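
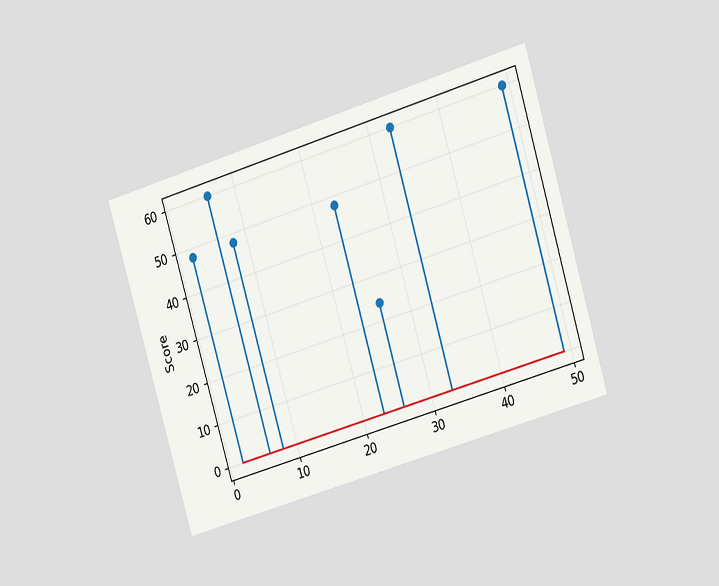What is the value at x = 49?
The chart is tilted about 17° counter-clockwise and viewed at a slight angle. The stem at x=49 reaches 60.

60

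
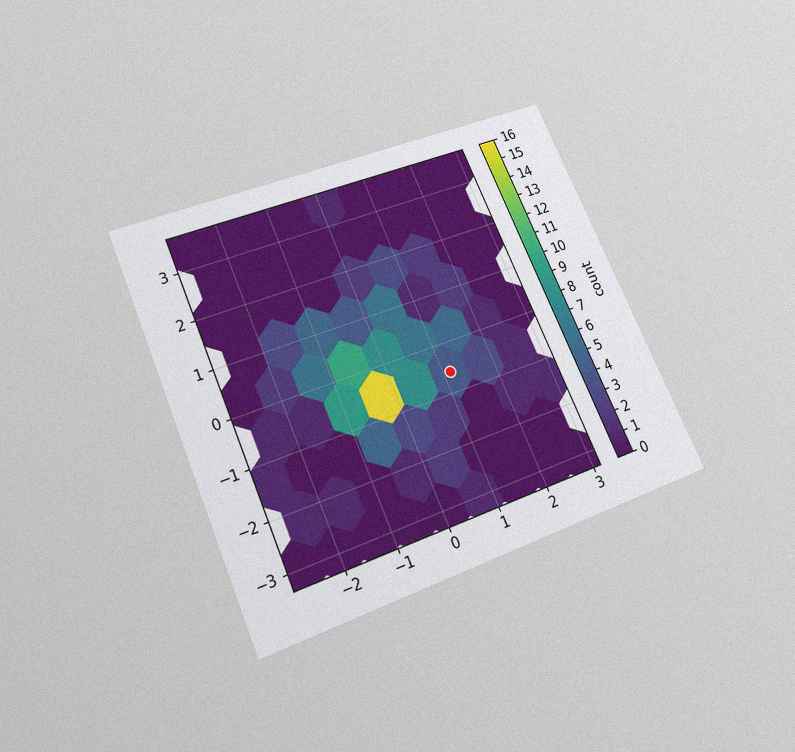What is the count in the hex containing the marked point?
4

The chart is tilted about 23° counter-clockwise and viewed slightly from below, with some photo noise. The marked hex reads 4 on the colorbar.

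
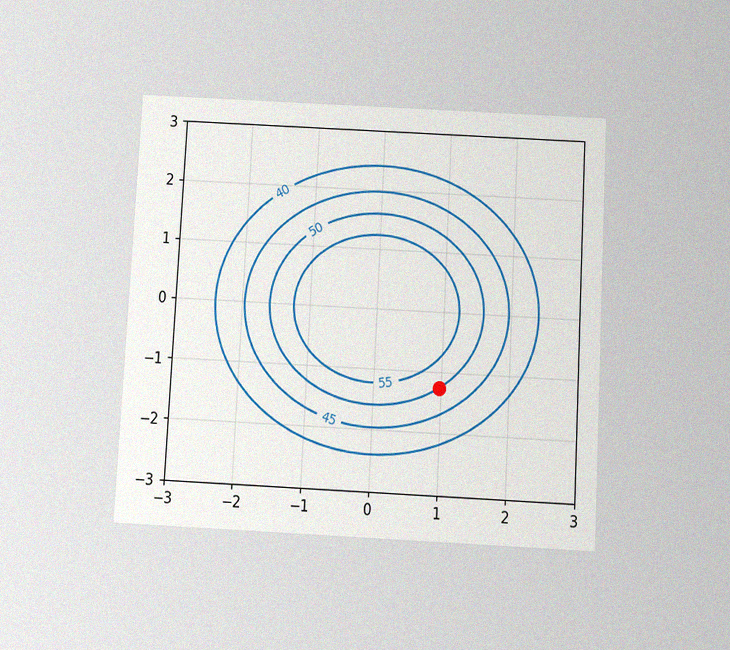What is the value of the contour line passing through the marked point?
50

The chart is tilted about 3° clockwise and viewed slightly from below, with some photo noise. The marked point sits on the contour labelled 50.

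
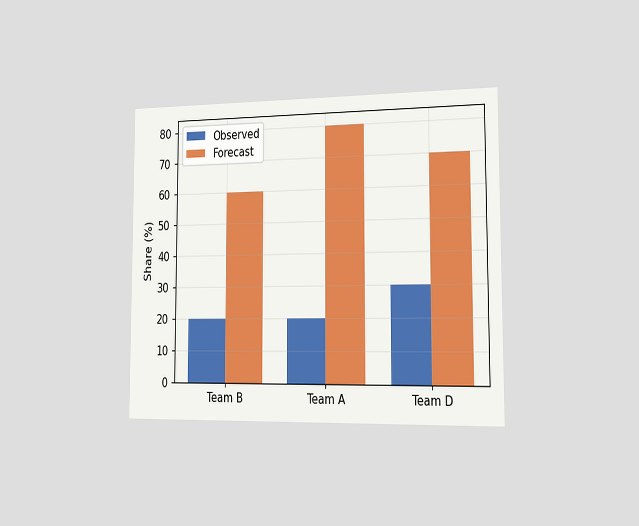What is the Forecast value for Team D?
70%

The chart is viewed slightly from the right. The Forecast bar at Team D reaches 70% on the y-axis.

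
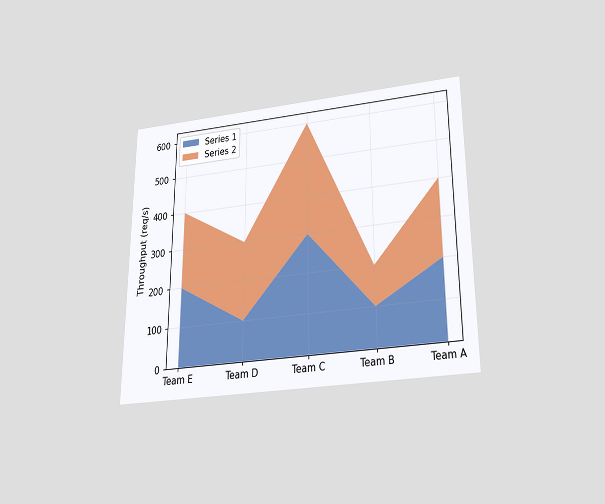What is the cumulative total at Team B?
200req/s

The chart is viewed slightly from below. The stacked total at Team B reaches 200req/s.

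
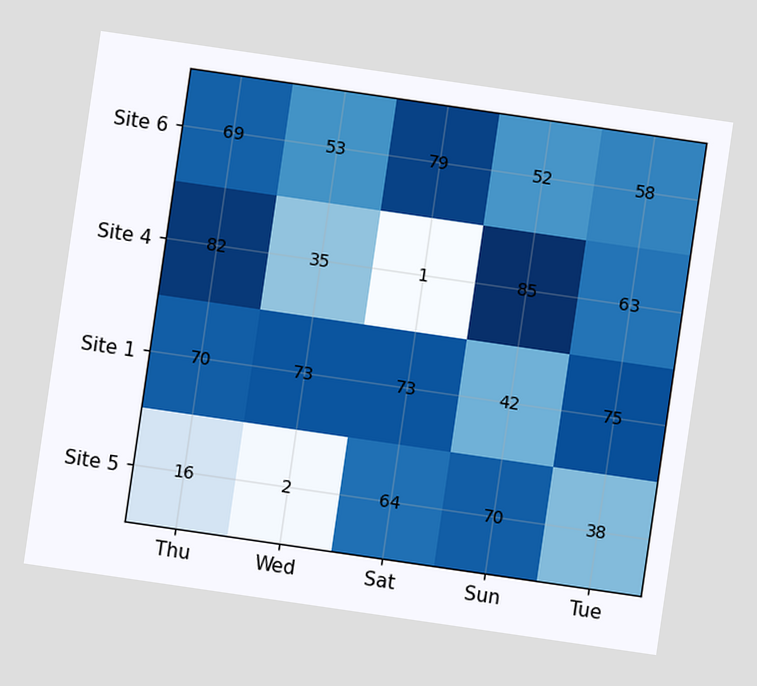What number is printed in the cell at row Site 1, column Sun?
42

The chart is tilted about 8° clockwise. The (Site 1, Sun) cell reads 42.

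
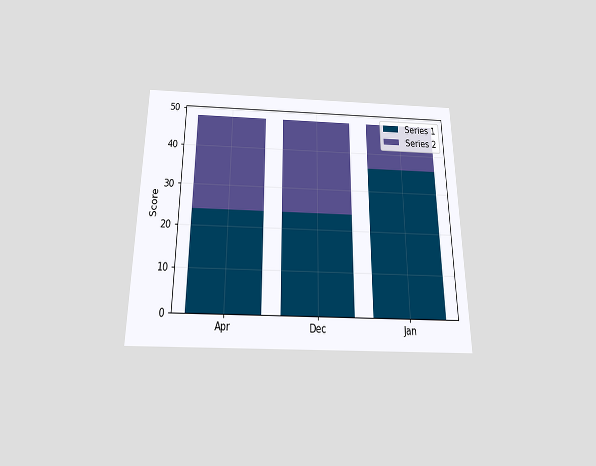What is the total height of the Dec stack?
48

The chart is viewed slightly from below. The Dec stack's top reaches 48 on the y-axis.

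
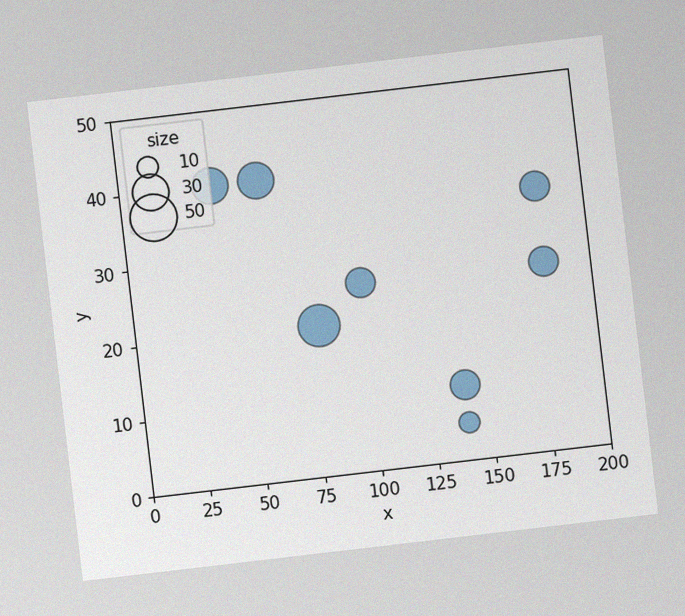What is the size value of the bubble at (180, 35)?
20

The chart is tilted about 7° counter-clockwise, with some photo noise. Matching the bubble at (180, 35) against the size legend gives 20.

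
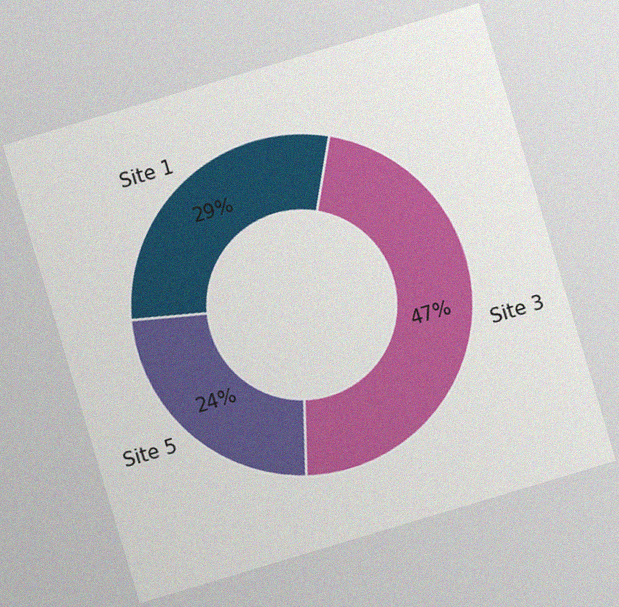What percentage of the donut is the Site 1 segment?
29%

The chart is tilted about 17° counter-clockwise, with some photo noise. The Site 1 segment takes up 29% of the ring.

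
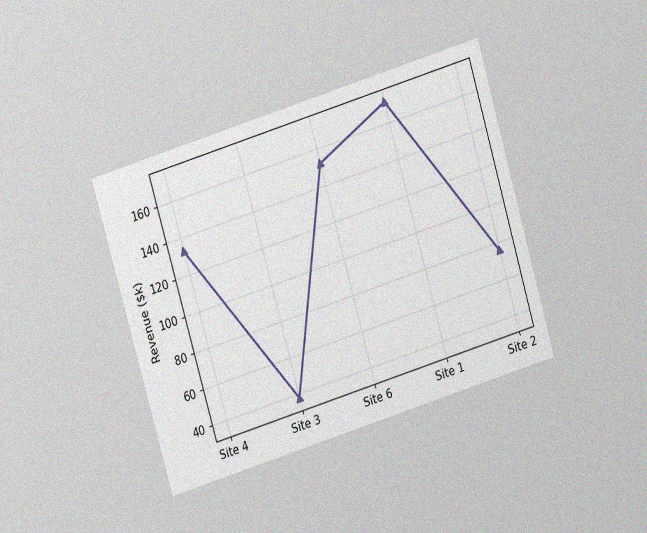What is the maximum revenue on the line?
The chart is tilted about 17° counter-clockwise and viewed at a slight angle, with some photo noise. The highest point is at Site 1, and reading across to the y-axis gives $171k.

$171k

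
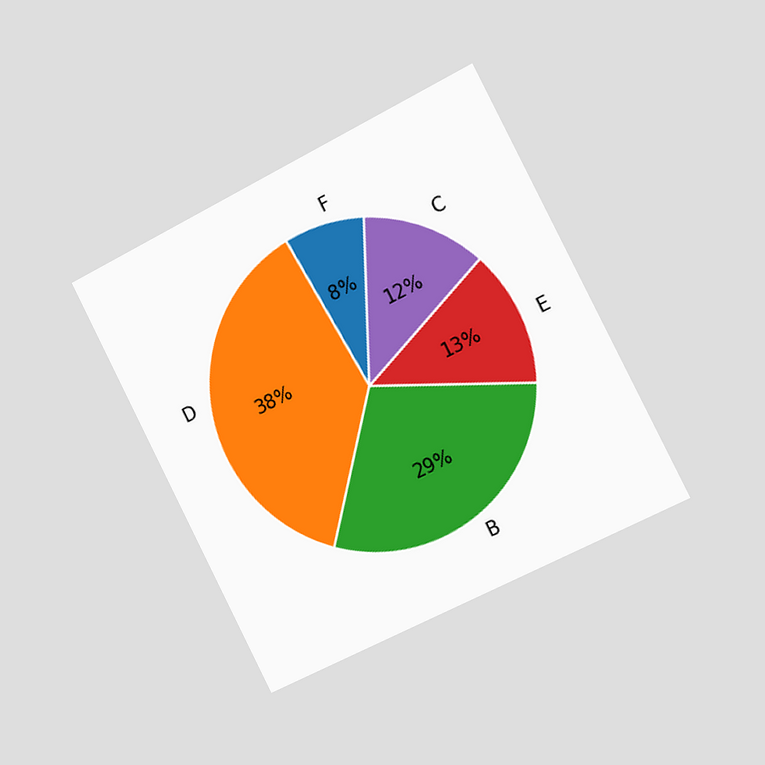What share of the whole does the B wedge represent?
The chart is tilted about 27° counter-clockwise and viewed slightly from the right. The B slice takes up 29% of the pie.

29%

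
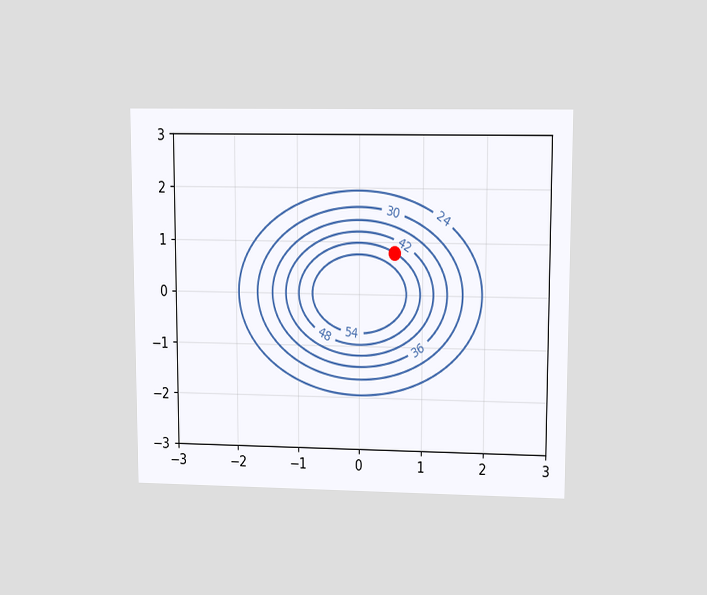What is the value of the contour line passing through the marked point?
The chart is viewed at a slight angle. The marked point sits on the contour labelled 48.

48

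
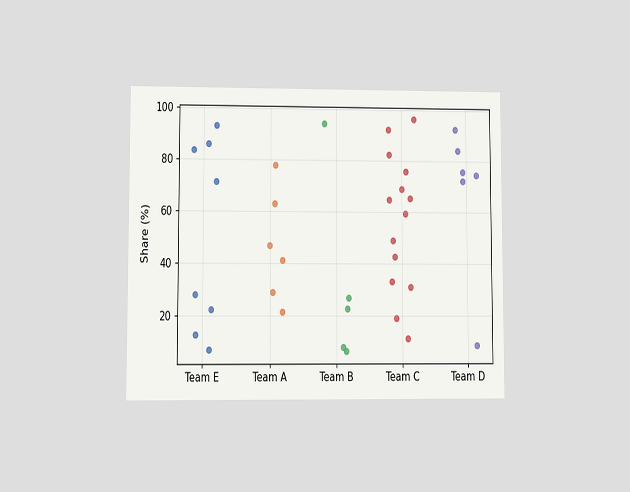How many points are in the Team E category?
The chart is viewed at a slight angle. Counting the markers in the Team E column gives 8.

8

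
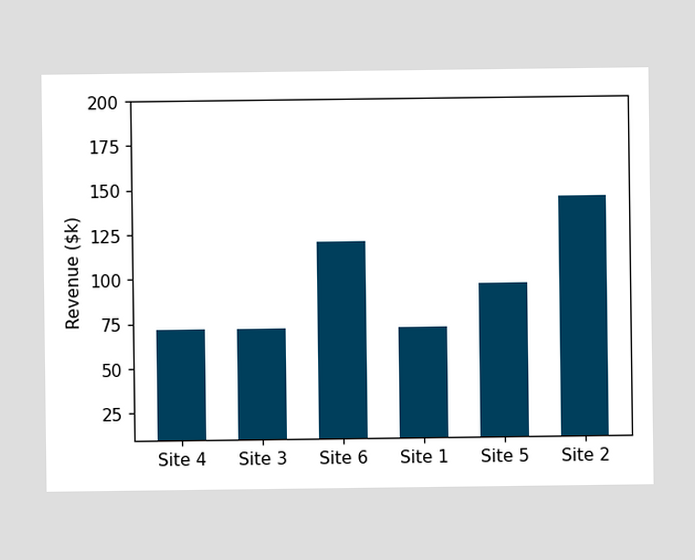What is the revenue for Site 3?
$72k

Reading along the chart's y-axis, the Site 3 bar reaches $72k.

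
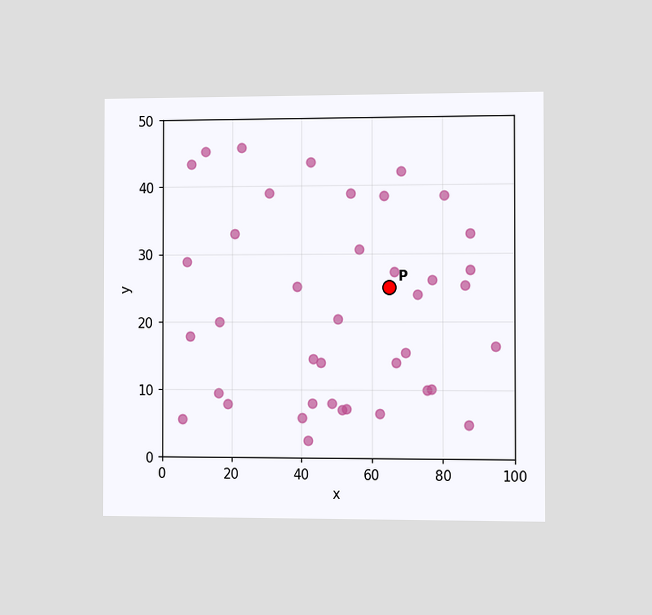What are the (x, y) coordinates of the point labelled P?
The chart is viewed slightly from the right. Following the gridlines from P to each axis, P sits at (65, 25).

(65, 25)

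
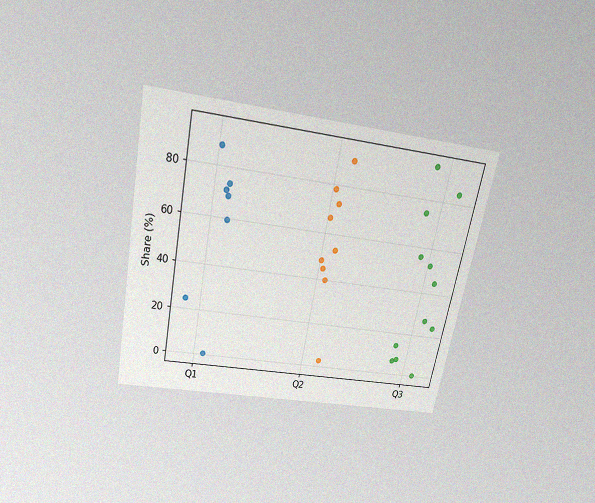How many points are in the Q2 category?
The chart is tilted about 11° clockwise and viewed slightly from above, with some photo noise. Counting the markers in the Q2 column gives 9.

9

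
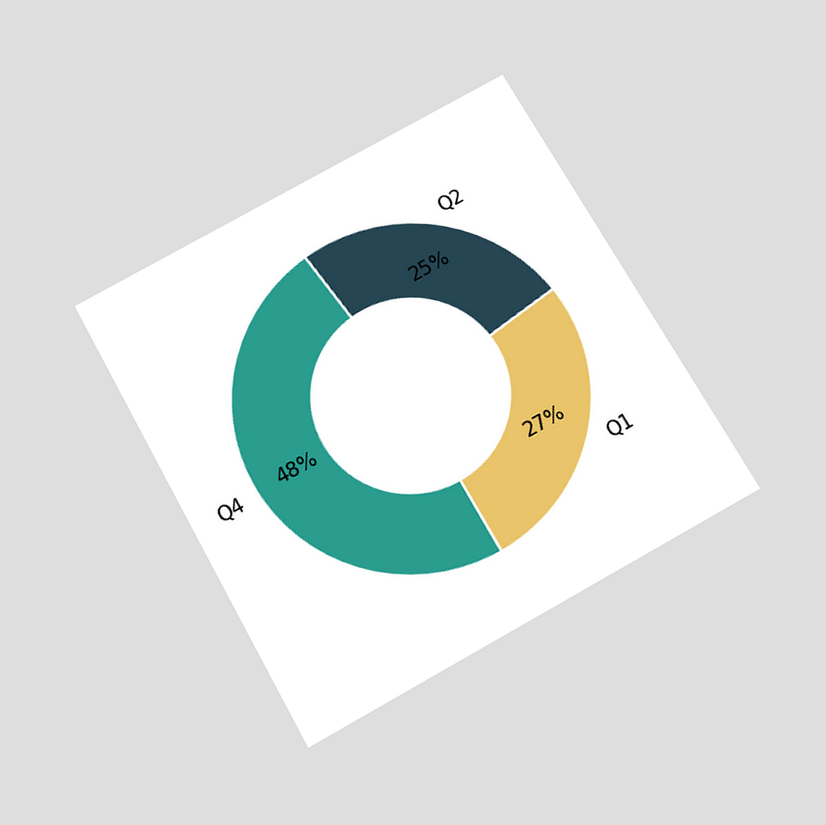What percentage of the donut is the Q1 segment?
The chart is tilted about 29° counter-clockwise and viewed slightly from below. The Q1 segment takes up 27% of the ring.

27%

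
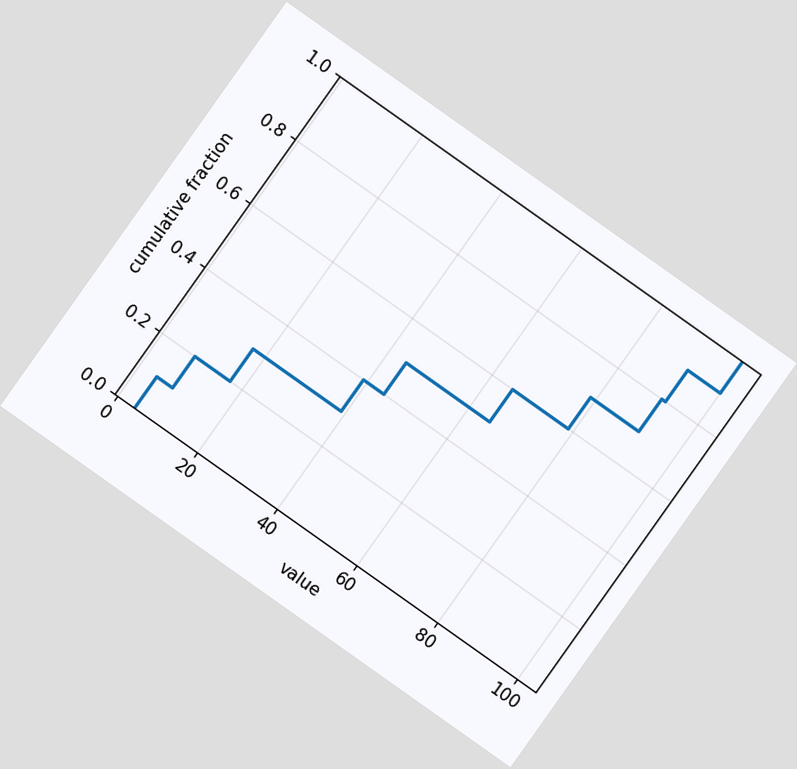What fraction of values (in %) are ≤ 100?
The chart is tilted about 35° clockwise. At x=100 the ECDF step is at 100%.

100%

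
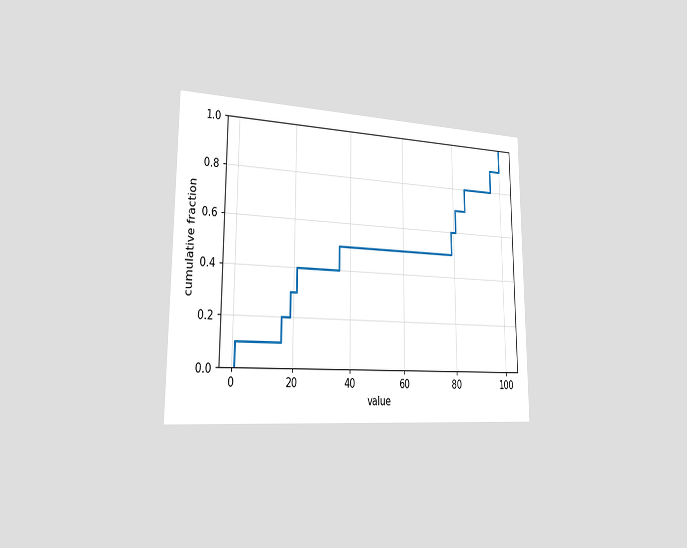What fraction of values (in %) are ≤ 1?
10%

The chart is viewed slightly from the left. At x=1 the ECDF step is at 10%.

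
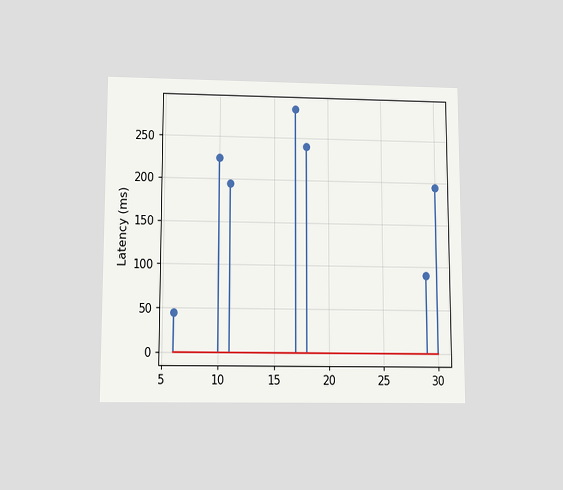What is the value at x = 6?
45ms

The chart is viewed slightly from below. The stem at x=6 reaches 45ms.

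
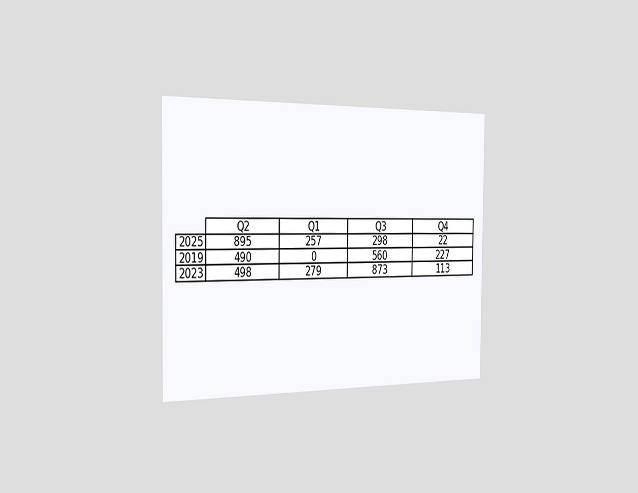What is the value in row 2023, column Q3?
873

The chart is viewed slightly from the left. The (2023, Q3) cell reads 873.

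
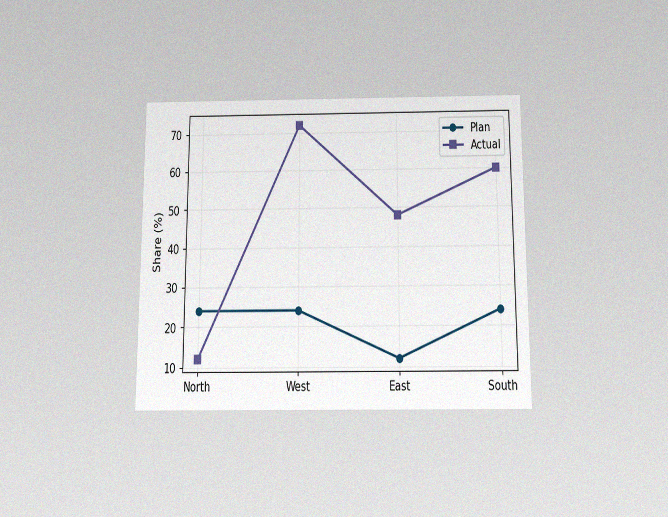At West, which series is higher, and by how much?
Actual, by 48%

The chart is viewed slightly from below, with some photo noise. At West, Actual sits above the other line by 48%.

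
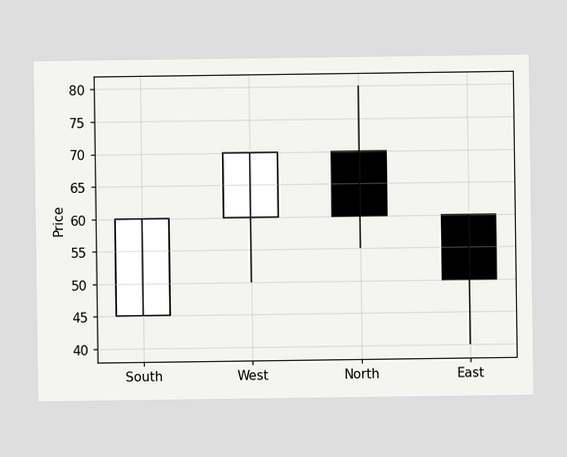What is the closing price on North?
The North candle closes at 60.

60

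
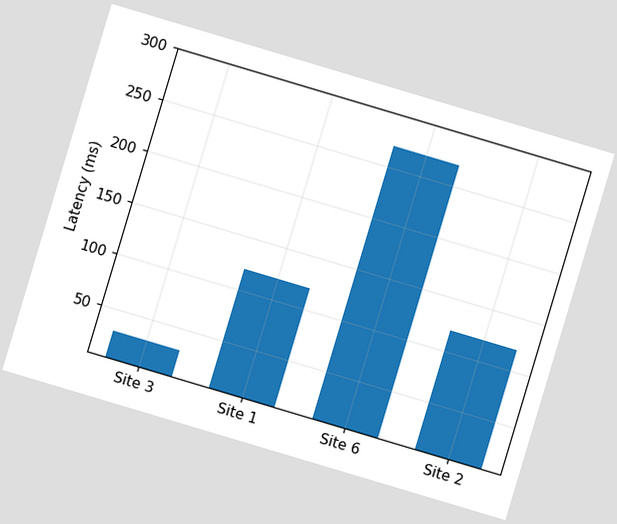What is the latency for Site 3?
30ms

The chart is tilted about 17° clockwise. Reading along the chart's y-axis, the Site 3 bar reaches 30ms.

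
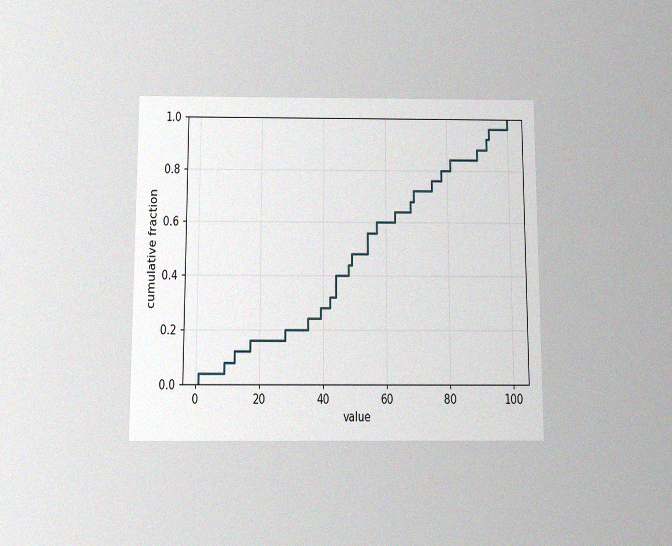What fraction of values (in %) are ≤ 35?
24%

The chart is viewed slightly from below, with some photo noise. At x=35 the ECDF step is at 24%.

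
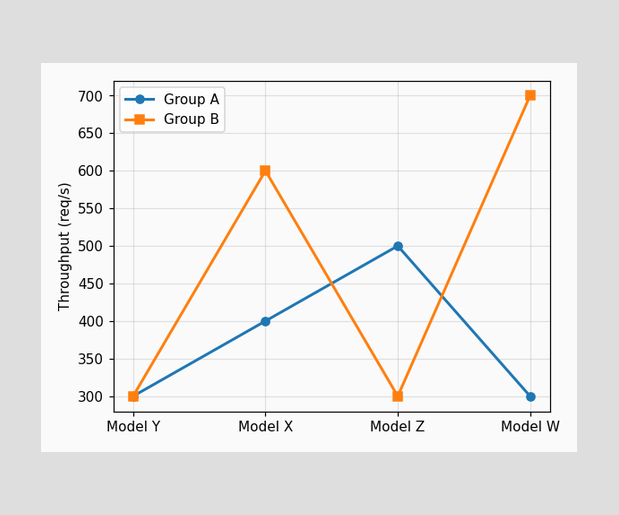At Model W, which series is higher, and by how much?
Group B, by 400req/s

At Model W, Group B sits above the other line by 400req/s.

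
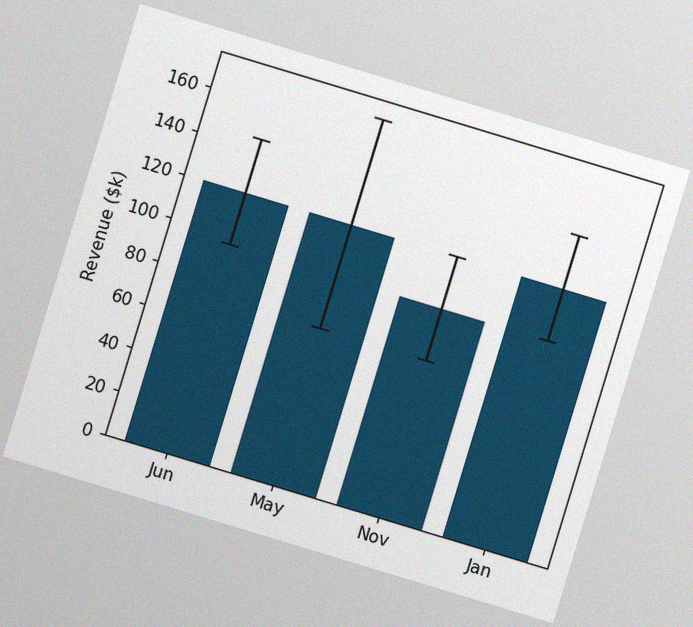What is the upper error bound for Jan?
The chart is tilted about 17° clockwise, with some photo noise. The Jan bar's upper whisker reaches $144k.

$144k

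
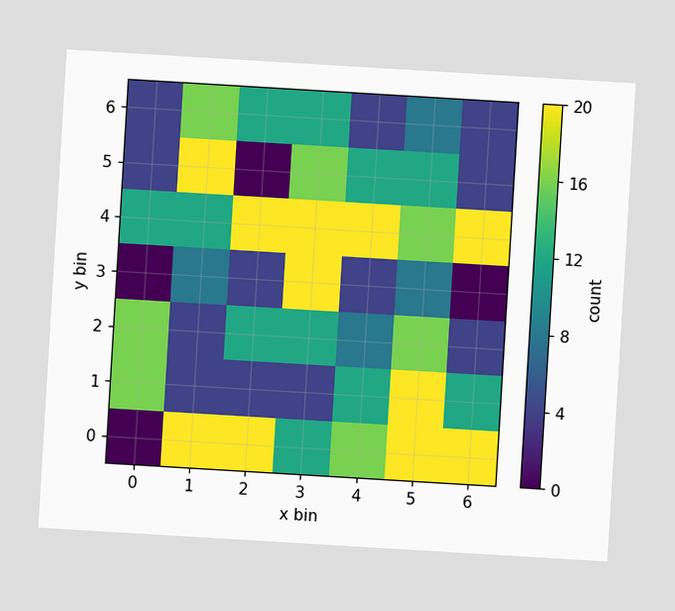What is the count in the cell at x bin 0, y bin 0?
0

The chart is tilted about 3° clockwise. Matching the cell (0, 0) against the colorbar gives 0.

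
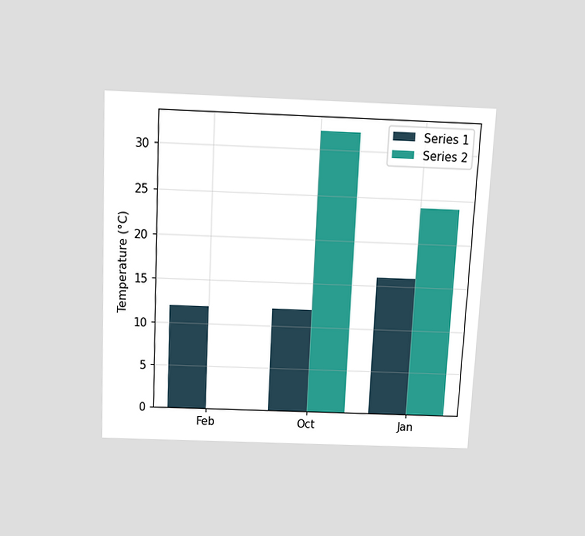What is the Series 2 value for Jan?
The chart is tilted about 3° clockwise and viewed slightly from above. The Series 2 bar at Jan reaches 24°C on the y-axis.

24°C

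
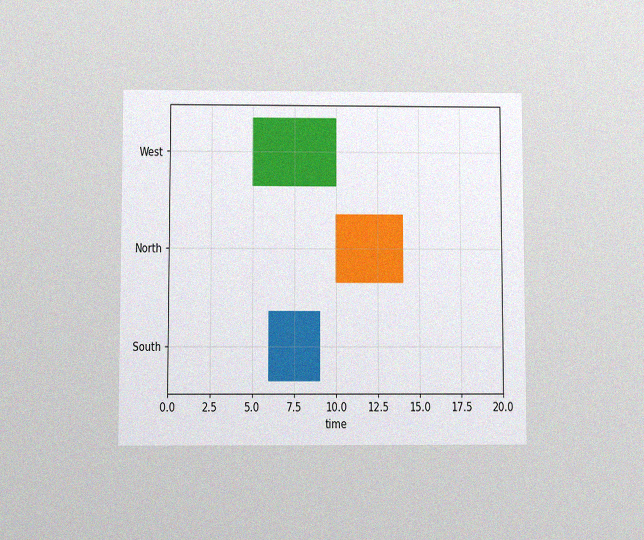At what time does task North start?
10

The chart is viewed slightly from below, with some photo noise. The North bar begins at t=10.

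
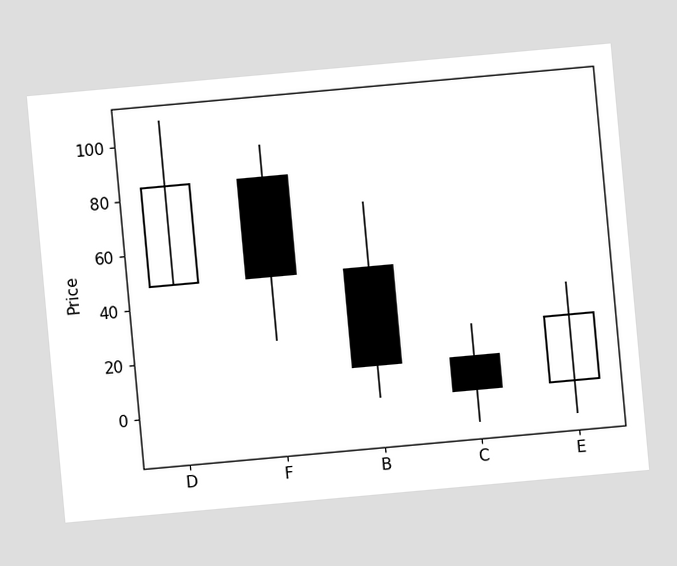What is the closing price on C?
0

The chart is tilted about 5° counter-clockwise. The C candle closes at 0.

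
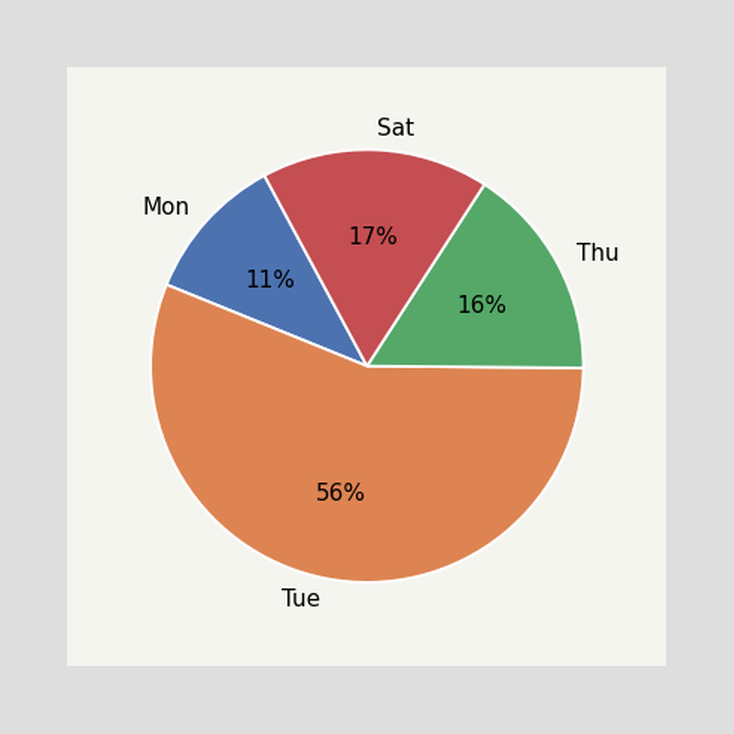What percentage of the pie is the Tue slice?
The Tue slice takes up 56% of the pie.

56%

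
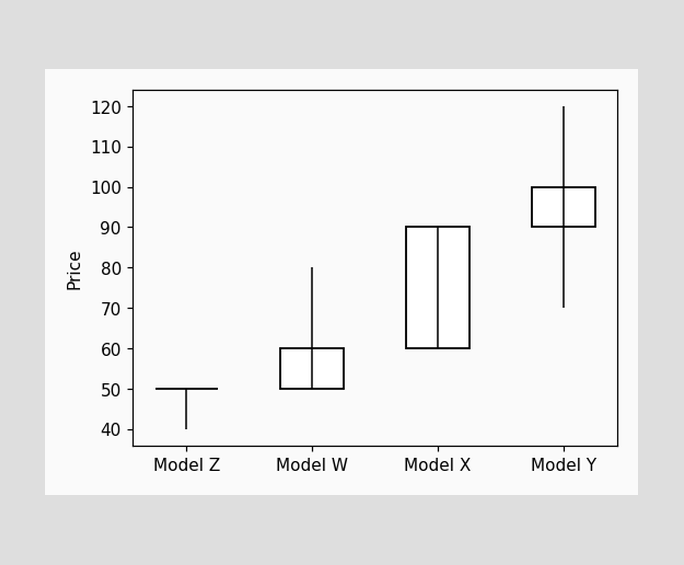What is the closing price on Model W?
60

The Model W candle closes at 60.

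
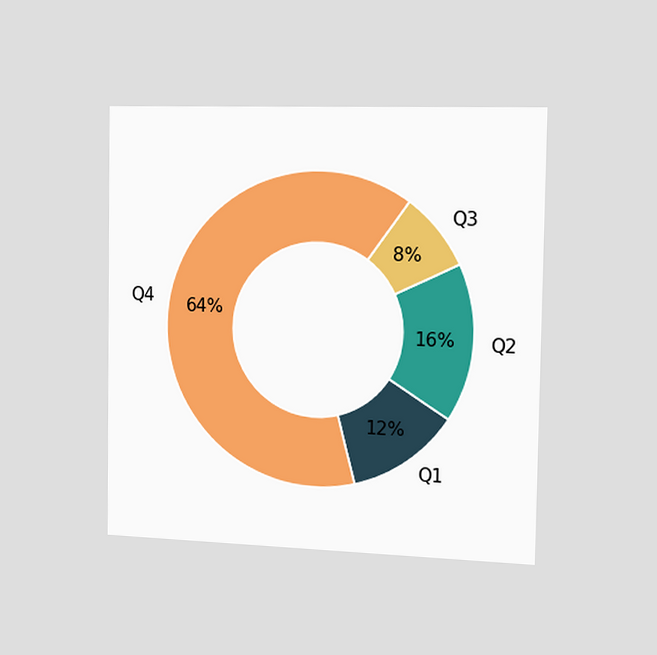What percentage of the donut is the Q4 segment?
64%

The chart is viewed slightly from the right. The Q4 segment takes up 64% of the ring.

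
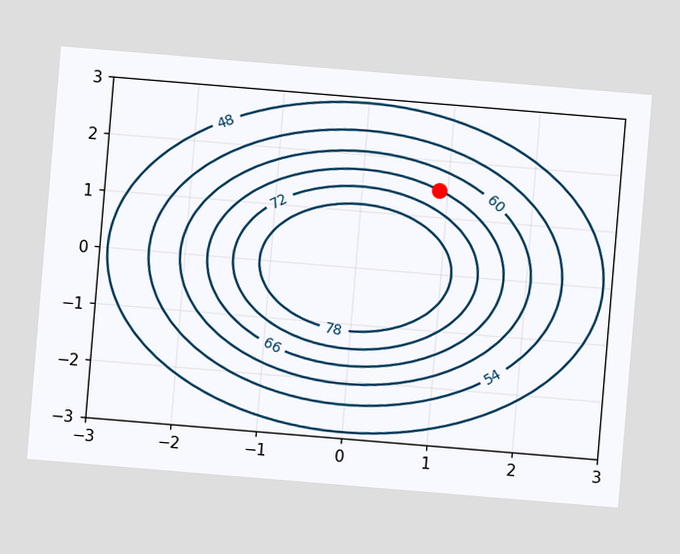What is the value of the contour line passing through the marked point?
The chart is tilted about 5° clockwise. The marked point sits on the contour labelled 66.

66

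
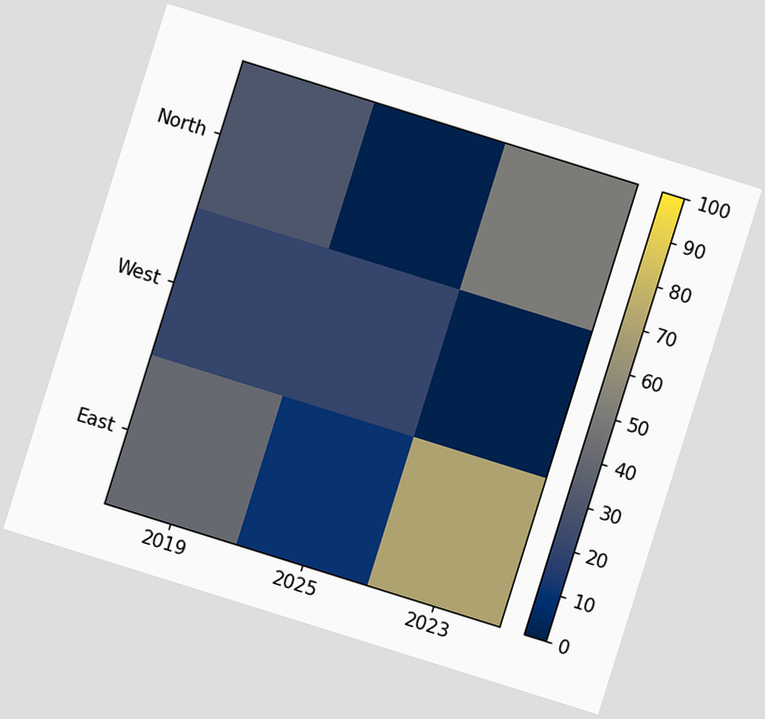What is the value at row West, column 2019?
The chart is tilted about 17° clockwise. Matching cell (West, 2019) against the colorbar gives 20.

20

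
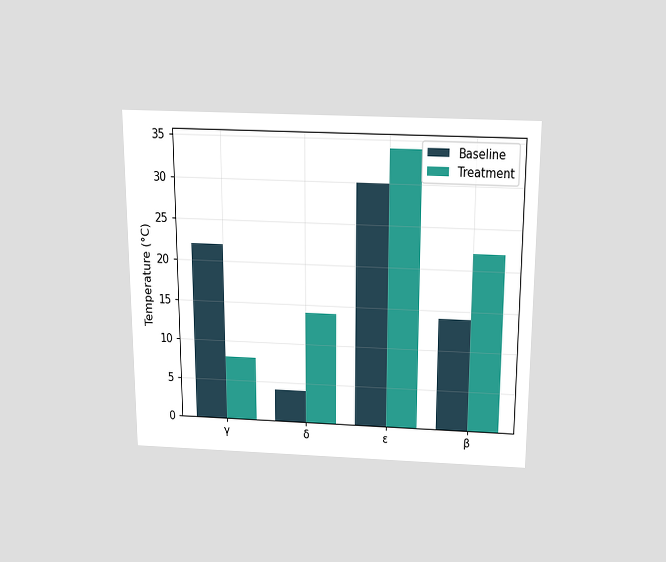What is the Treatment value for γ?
8°C

The chart is viewed slightly from above. The Treatment bar at γ reaches 8°C on the y-axis.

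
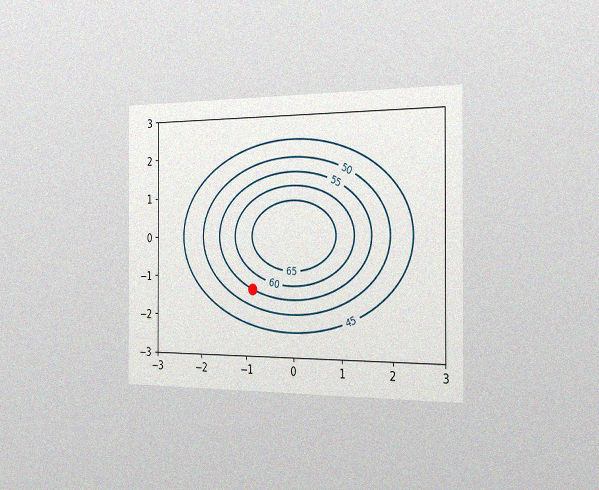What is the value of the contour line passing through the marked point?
The chart is viewed slightly from the right, with some photo noise. The marked point sits on the contour labelled 55.

55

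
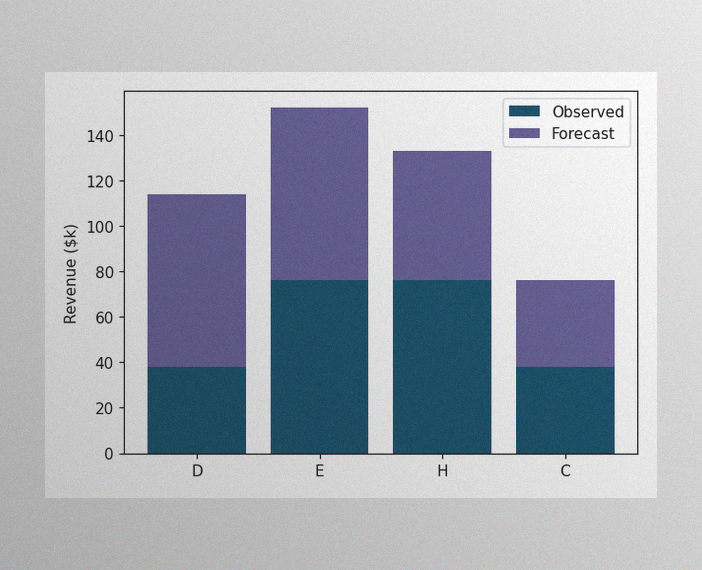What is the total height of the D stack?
The image has some photo noise and uneven lighting. The D stack's top reaches $114k on the y-axis.

$114k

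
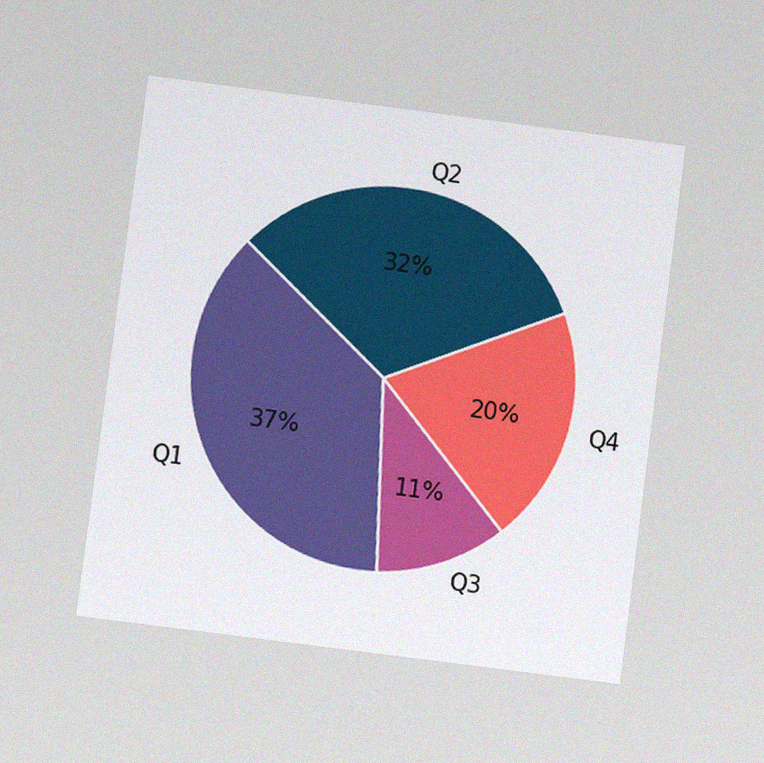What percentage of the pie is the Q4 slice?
20%

The chart is tilted about 7° clockwise and viewed at a slight angle, with some photo noise. The Q4 slice takes up 20% of the pie.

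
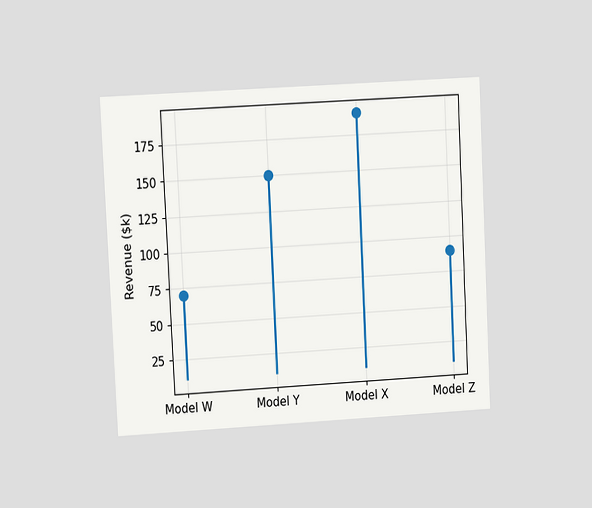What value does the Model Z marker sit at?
The chart is tilted about 3° counter-clockwise and viewed at a slight angle. The Model Z marker sits at $90k.

$90k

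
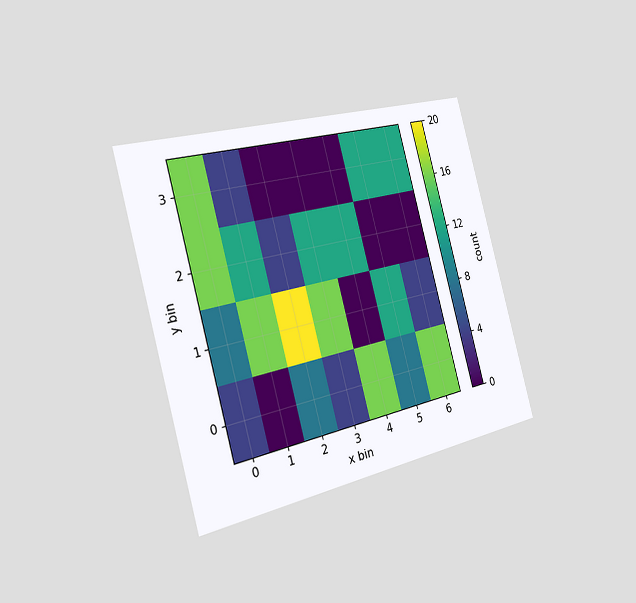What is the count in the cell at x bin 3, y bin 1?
16

The chart is tilted about 15° counter-clockwise and viewed slightly from the left. Matching the cell (3, 1) against the colorbar gives 16.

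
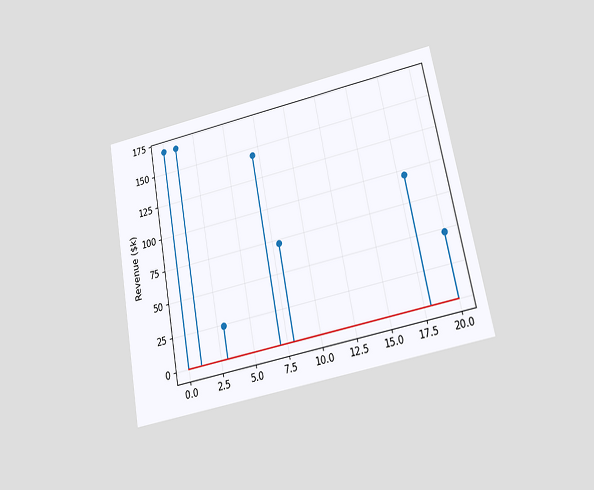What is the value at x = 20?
$48k

The chart is tilted about 11° counter-clockwise and viewed slightly from below. The stem at x=20 reaches $48k.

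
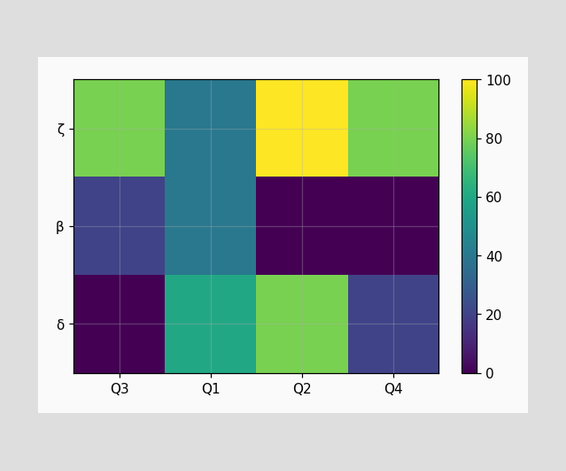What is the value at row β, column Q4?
0

Matching cell (β, Q4) against the colorbar gives 0.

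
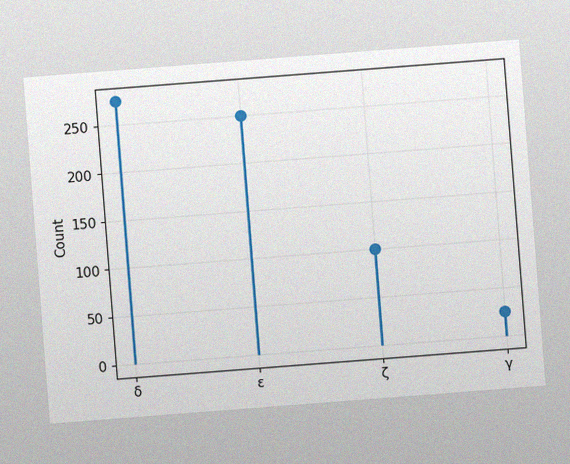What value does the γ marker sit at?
25

The chart is tilted about 4° counter-clockwise, with some photo noise. The γ marker sits at 25.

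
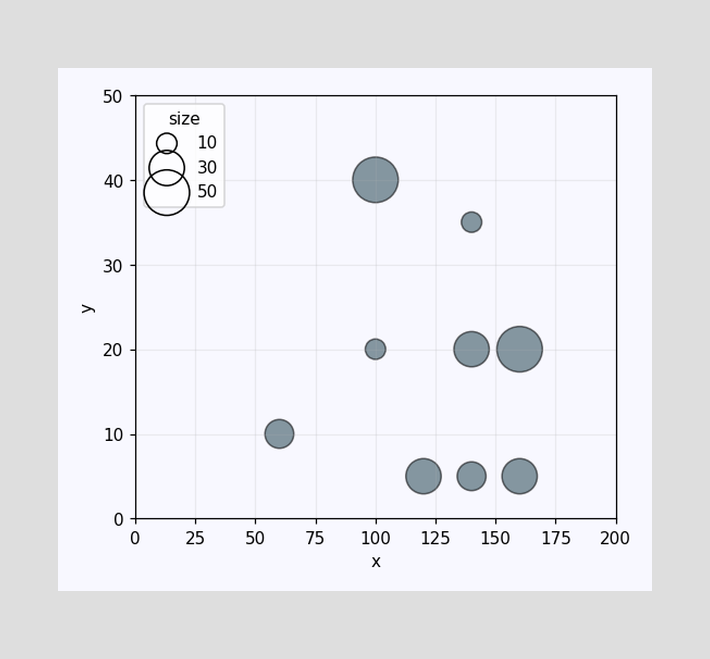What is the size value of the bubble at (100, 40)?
Matching the bubble at (100, 40) against the size legend gives 50.

50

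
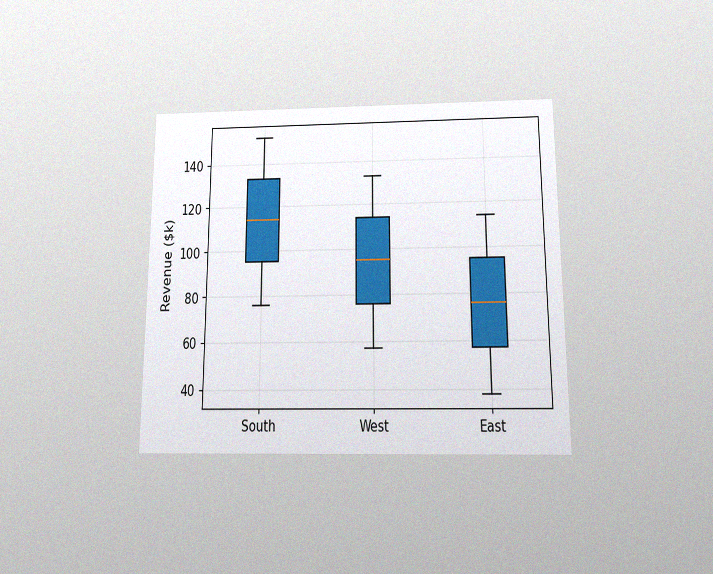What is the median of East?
The chart is viewed slightly from below, with some photo noise. The median line in the East box sits at $76k.

$76k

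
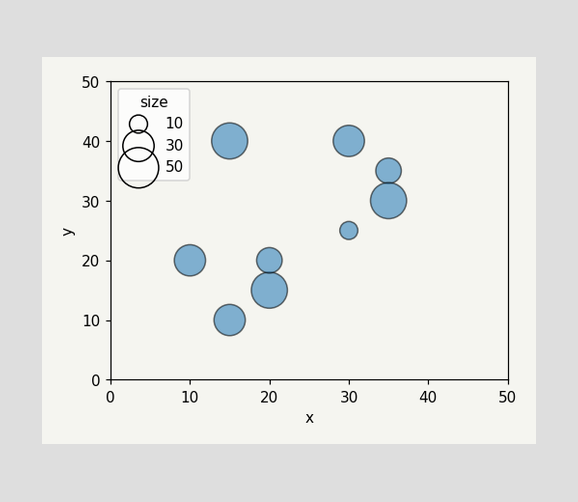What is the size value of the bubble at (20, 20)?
Matching the bubble at (20, 20) against the size legend gives 20.

20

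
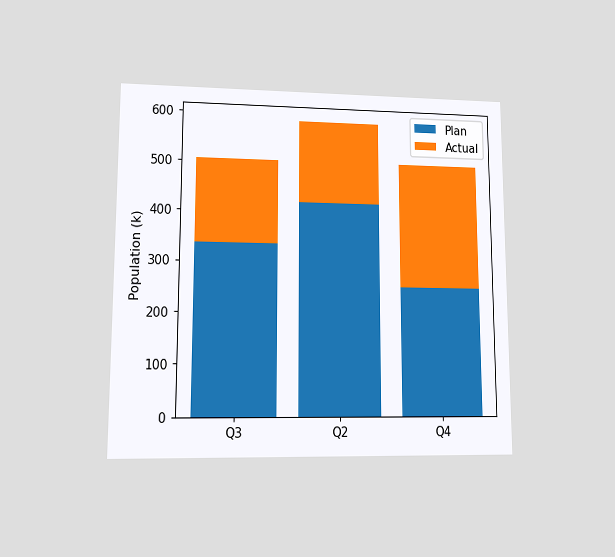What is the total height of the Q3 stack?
504k

The chart is viewed at a slight angle. The Q3 stack's top reaches 504k on the y-axis.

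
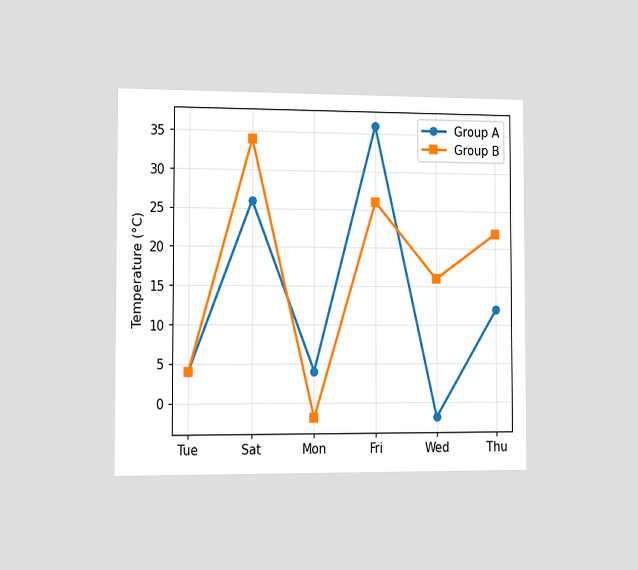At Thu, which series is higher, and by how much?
The chart is viewed slightly from the left. At Thu, Group B sits above the other line by 10°C.

Group B, by 10°C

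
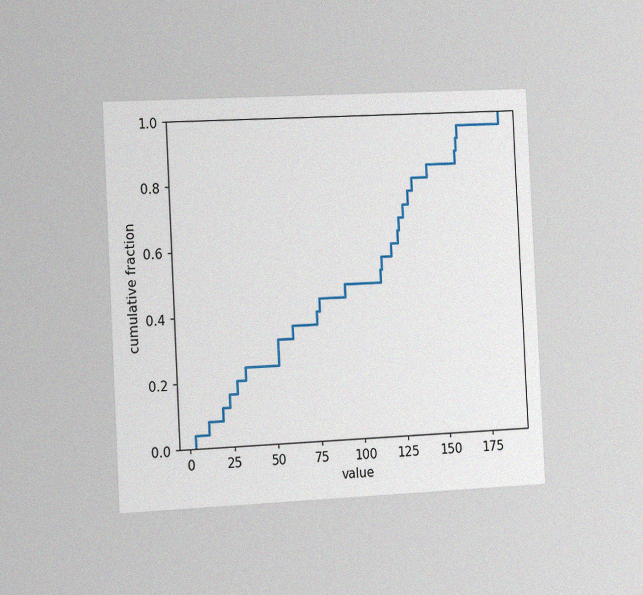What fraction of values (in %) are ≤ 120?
The chart is tilted about 3° counter-clockwise and viewed slightly from the left, with some photo noise. At x=120 the ECDF step is at 60%.

60%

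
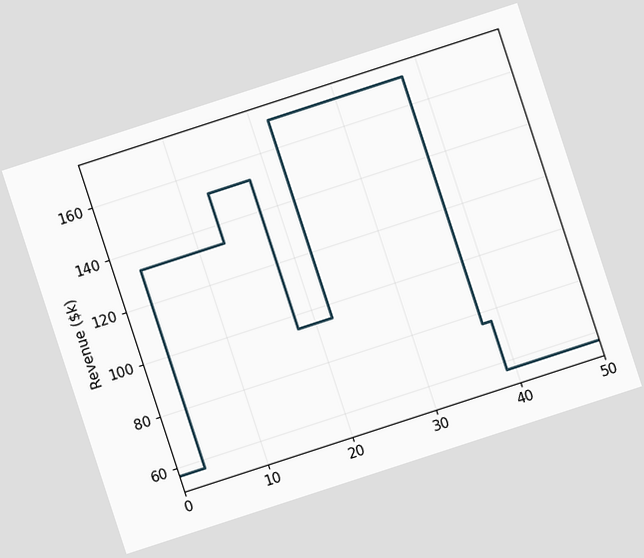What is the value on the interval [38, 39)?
$76k

The chart is tilted about 18° counter-clockwise. On [38, 39) the step sits at $76k.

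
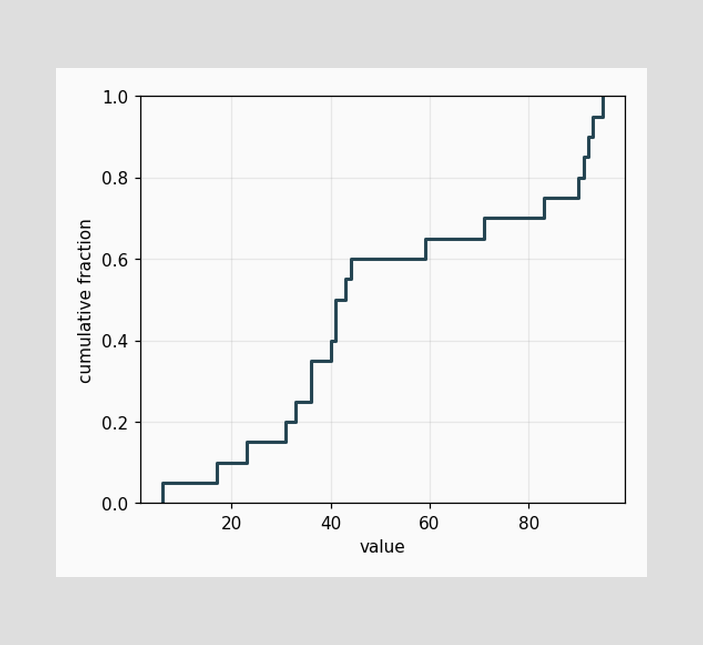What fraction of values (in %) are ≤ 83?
75%

At x=83 the ECDF step is at 75%.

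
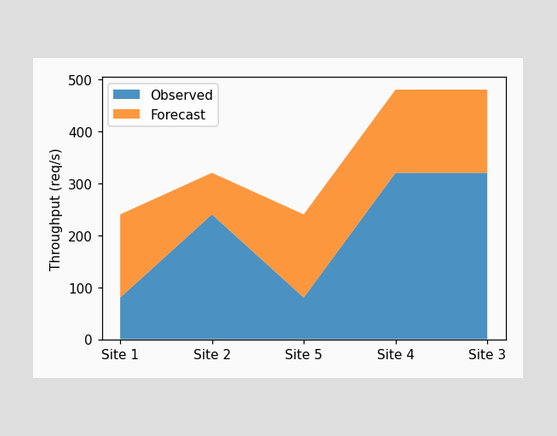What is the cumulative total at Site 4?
The stacked total at Site 4 reaches 480req/s.

480req/s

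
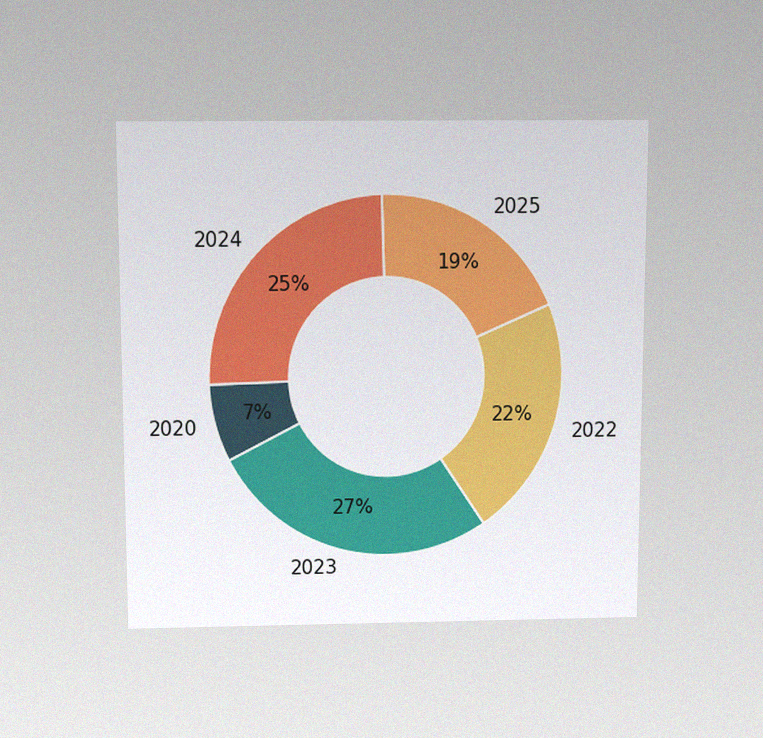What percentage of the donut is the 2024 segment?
The chart is viewed slightly from above, with some photo noise. The 2024 segment takes up 25% of the ring.

25%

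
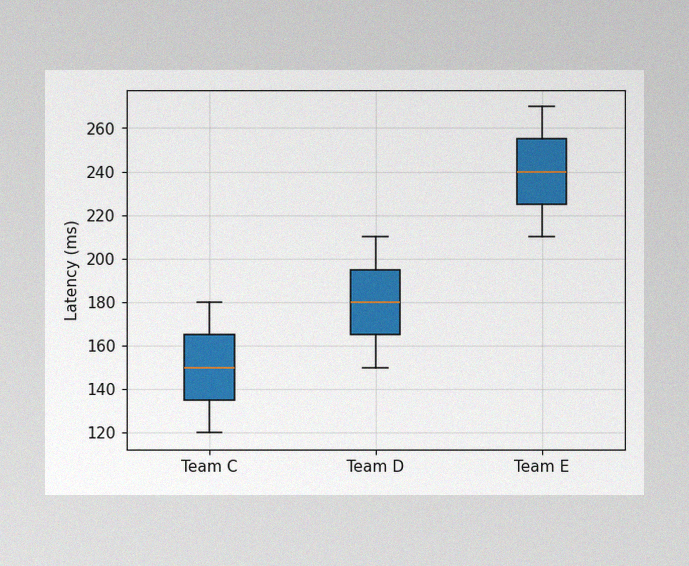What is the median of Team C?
The image has some photo noise and uneven lighting. The median line in the Team C box sits at 150ms.

150ms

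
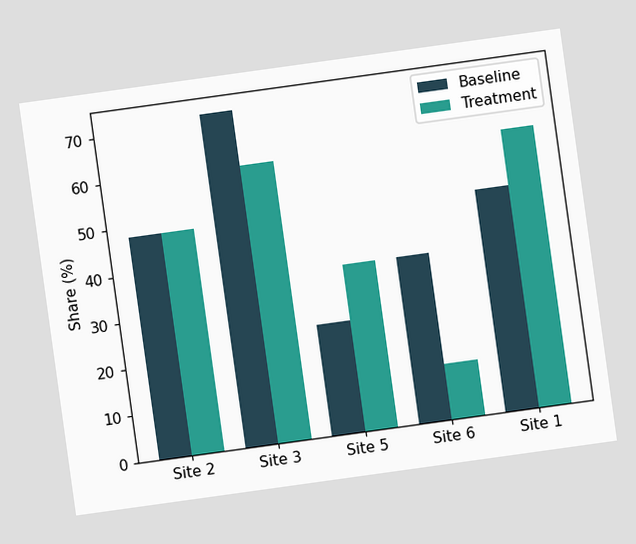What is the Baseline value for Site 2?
The chart is tilted about 8° counter-clockwise. The Baseline bar at Site 2 reaches 48% on the y-axis.

48%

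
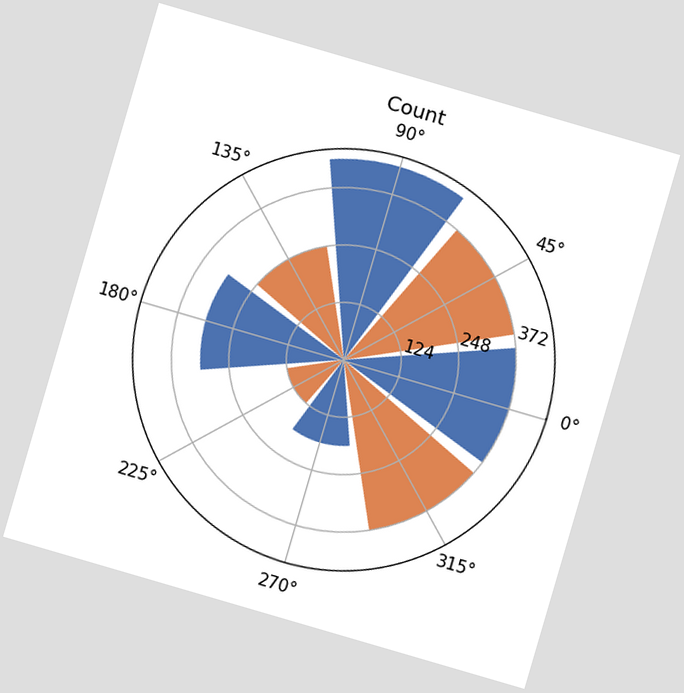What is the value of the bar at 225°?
124

The chart is tilted about 16° clockwise. The bar at 225° reaches 124 on the radial axis.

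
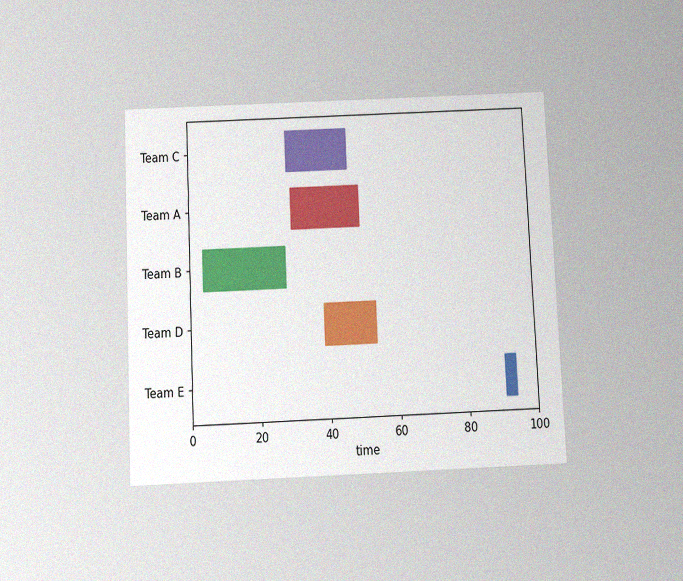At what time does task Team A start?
The chart is tilted about 3° counter-clockwise and viewed slightly from below, with some photo noise. The Team A bar begins at t=30.

30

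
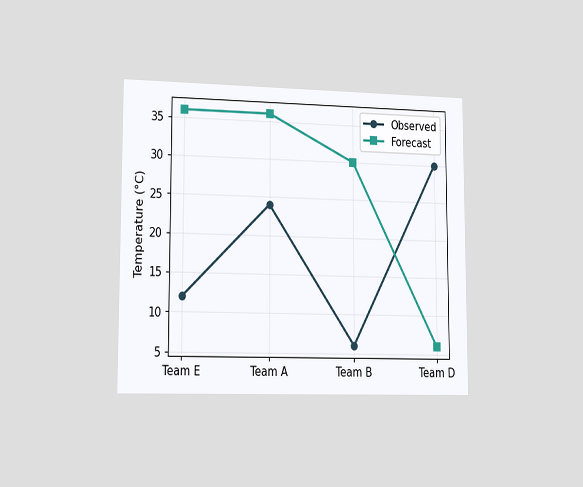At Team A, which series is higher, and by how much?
The chart is viewed slightly from the left. At Team A, Forecast sits above the other line by 12°C.

Forecast, by 12°C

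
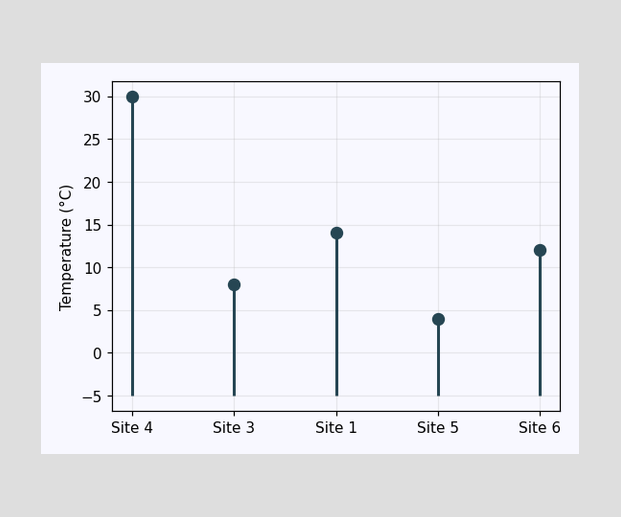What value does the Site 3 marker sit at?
8°C

The Site 3 marker sits at 8°C.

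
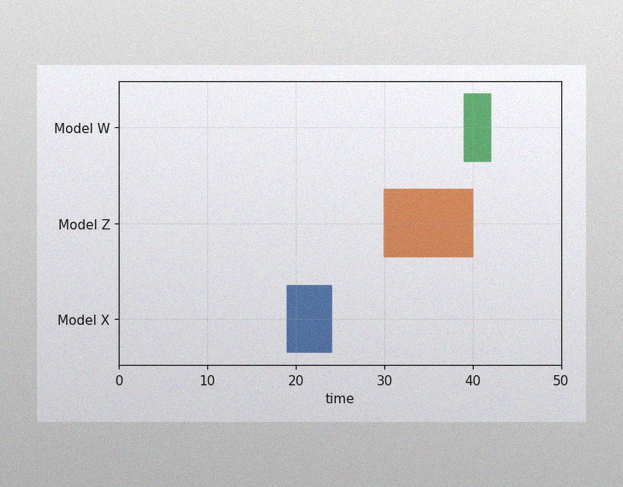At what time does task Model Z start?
The image has some photo noise and uneven lighting. The Model Z bar begins at t=30.

30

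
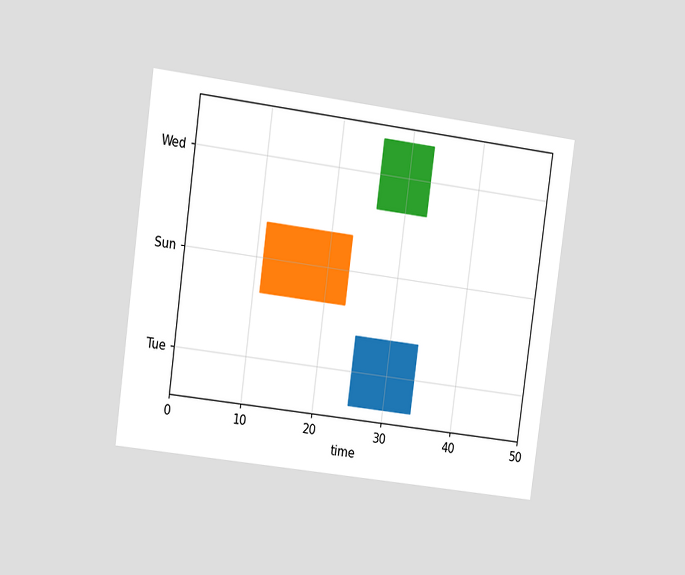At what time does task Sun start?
The chart is tilted about 8° clockwise and viewed at a slight angle. The Sun bar begins at t=11.

11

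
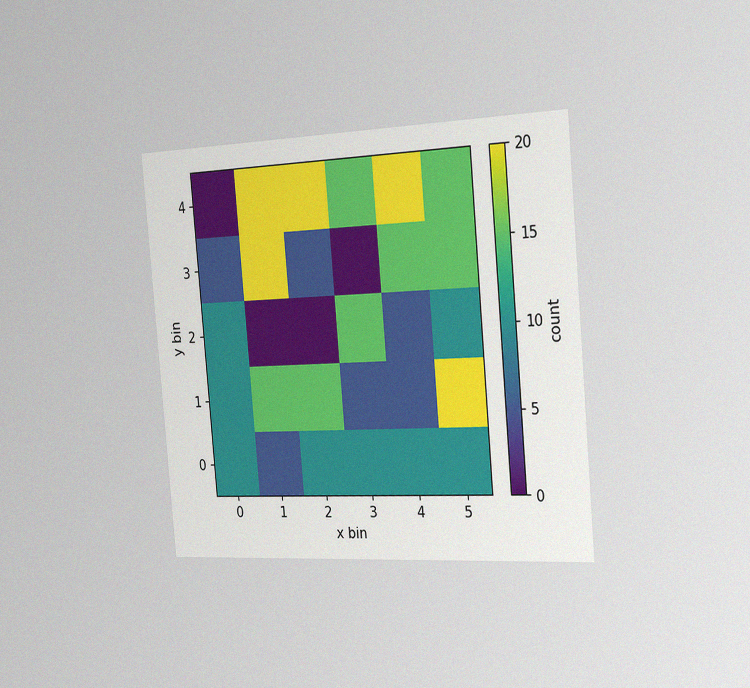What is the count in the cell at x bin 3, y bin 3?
0

The chart is tilted about 5° counter-clockwise and viewed slightly from the right, with some photo noise. Matching the cell (3, 3) against the colorbar gives 0.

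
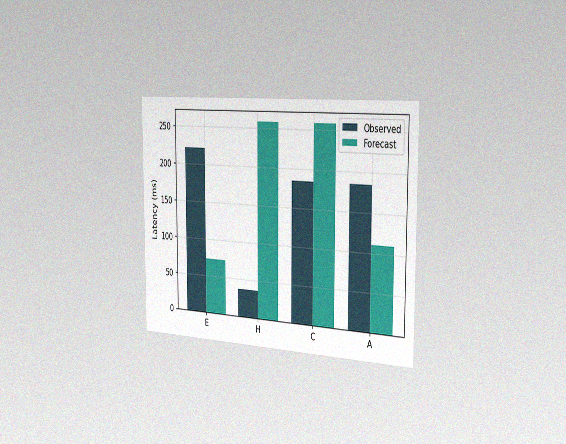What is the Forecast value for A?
The chart is viewed slightly from the right, with some photo noise. The Forecast bar at A reaches 111ms on the y-axis.

111ms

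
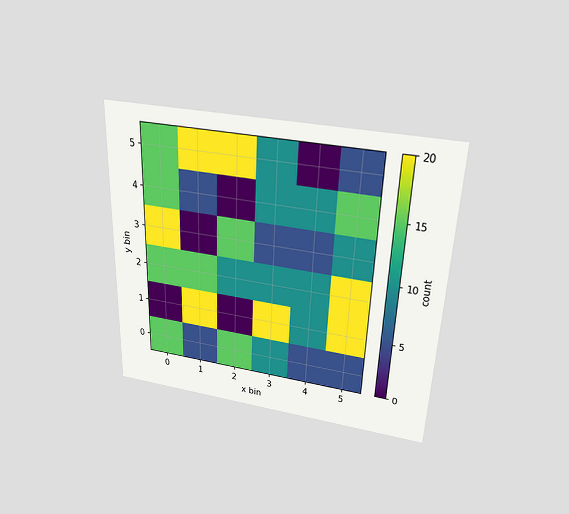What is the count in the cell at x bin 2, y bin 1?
0

The chart is tilted about 2° clockwise and viewed slightly from above. Matching the cell (2, 1) against the colorbar gives 0.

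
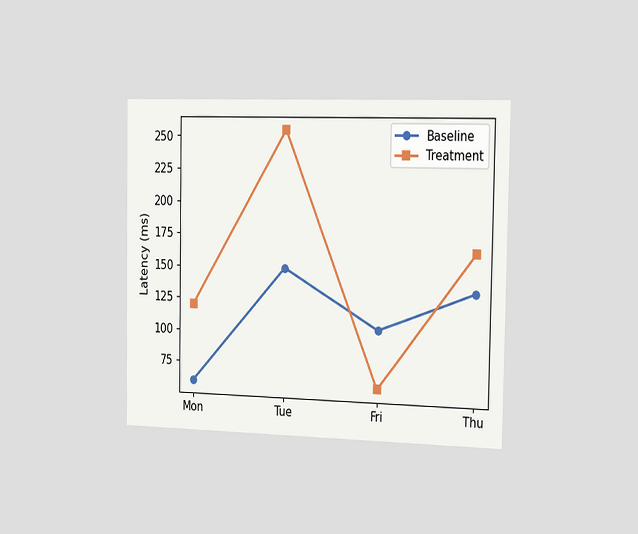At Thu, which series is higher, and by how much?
The chart is viewed slightly from the right. At Thu, Treatment sits above the other line by 30ms.

Treatment, by 30ms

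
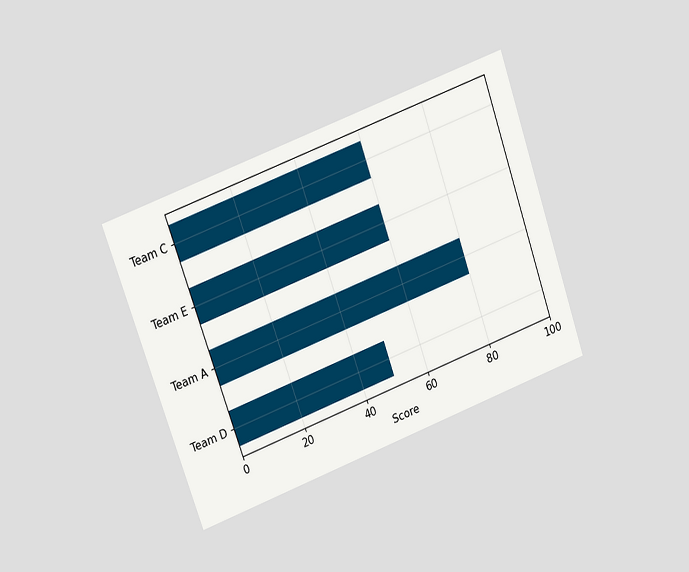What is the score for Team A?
The chart is tilted about 20° counter-clockwise and viewed at a slight angle. Reading along the chart's x-axis, the Team A bar reaches 80.

80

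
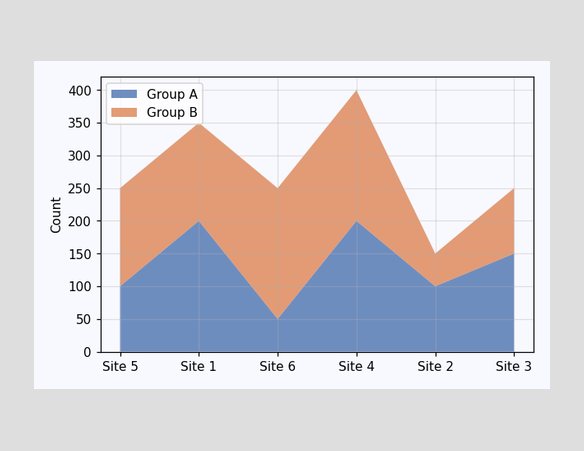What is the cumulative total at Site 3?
The stacked total at Site 3 reaches 250.

250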